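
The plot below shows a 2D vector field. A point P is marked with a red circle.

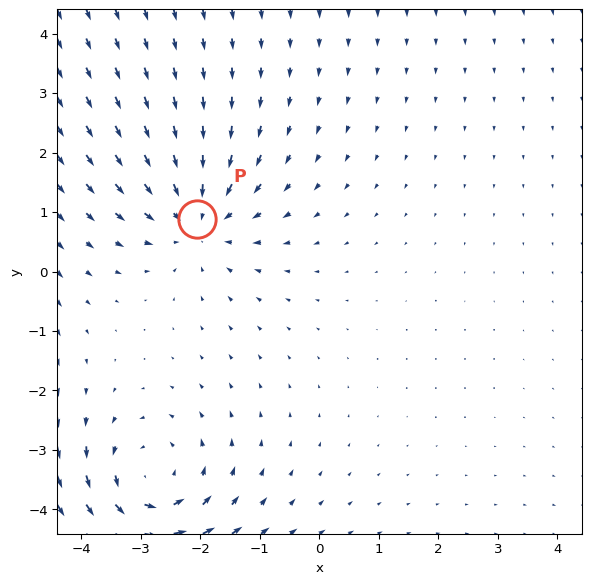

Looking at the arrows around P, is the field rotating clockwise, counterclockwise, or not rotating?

Near P at (-2.1, 0.9) the arrows show no circulation. The curl there is ≈0.

not rotating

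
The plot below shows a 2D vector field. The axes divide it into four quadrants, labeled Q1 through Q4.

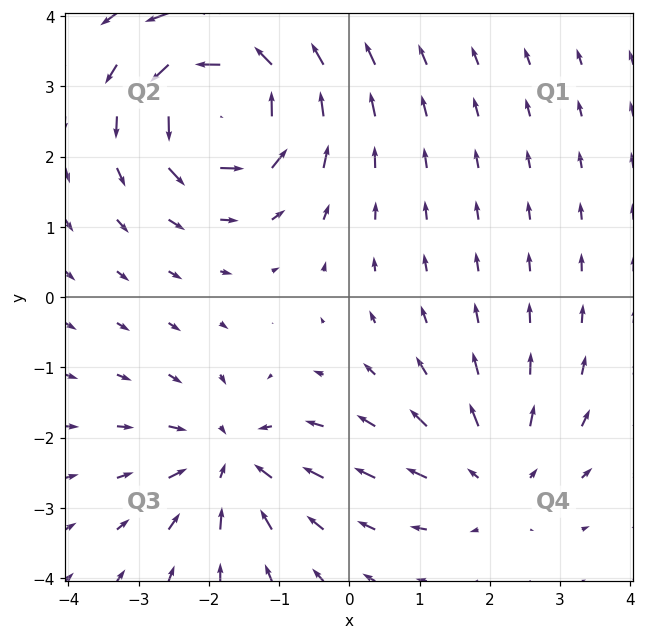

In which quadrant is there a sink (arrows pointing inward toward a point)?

Q3

The sink sits at approximately (-1.7, -2.3), which lies in quadrant Q3. The divergence there is about -4, negative as expected for a sink.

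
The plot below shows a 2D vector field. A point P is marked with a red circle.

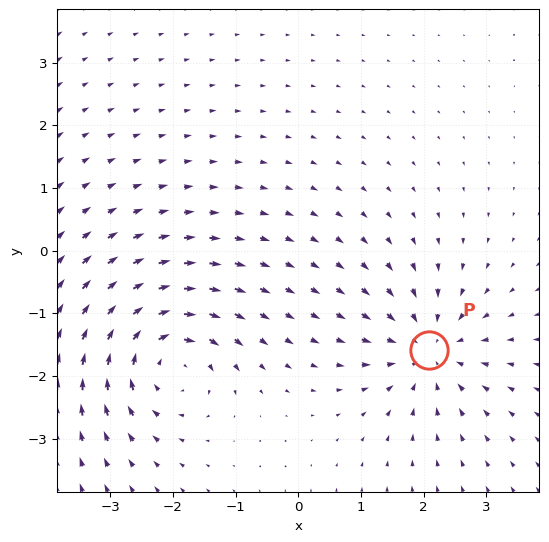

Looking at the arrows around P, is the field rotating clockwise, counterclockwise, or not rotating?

not rotating

Near P at (2.1, -1.6) the arrows show no circulation. The curl there is ≈0.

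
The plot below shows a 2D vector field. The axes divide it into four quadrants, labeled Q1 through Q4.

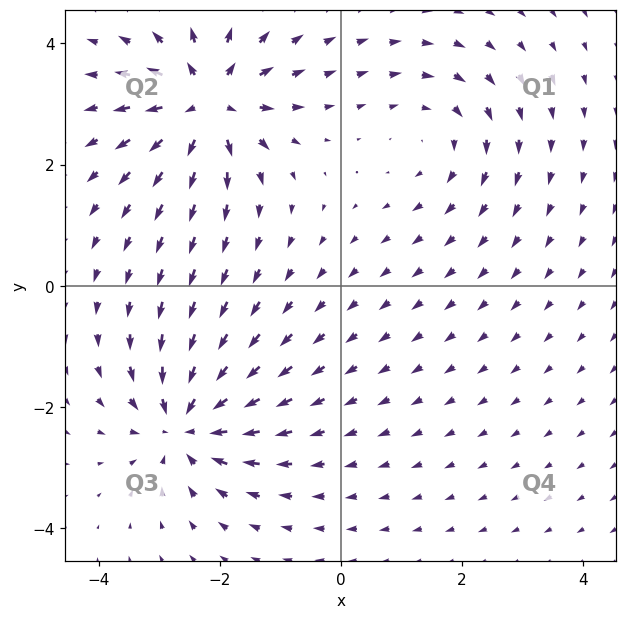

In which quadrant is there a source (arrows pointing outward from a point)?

Q2

The source sits at approximately (-2.2, 3.0), which lies in quadrant Q2. The divergence there is about +6, positive as expected for a source.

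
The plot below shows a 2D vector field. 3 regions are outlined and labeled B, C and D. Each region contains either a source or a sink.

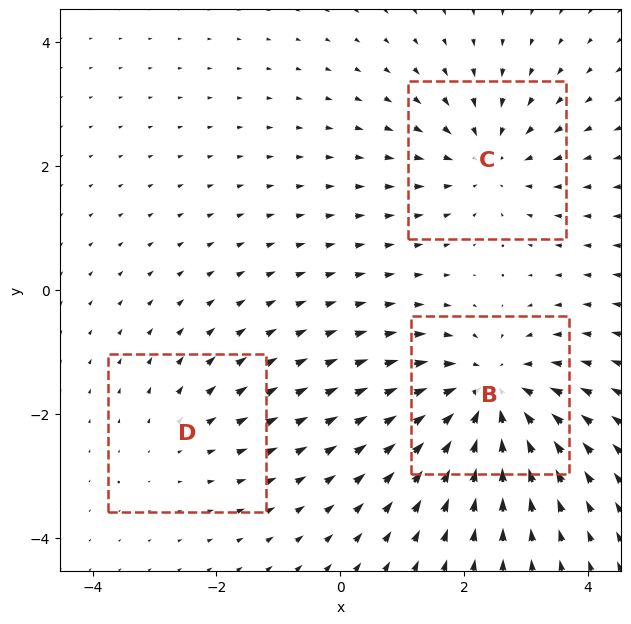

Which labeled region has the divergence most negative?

Divergence at each region's feature centre — B: about -5, C: about -3, D: about +2. Region B is most negative.

B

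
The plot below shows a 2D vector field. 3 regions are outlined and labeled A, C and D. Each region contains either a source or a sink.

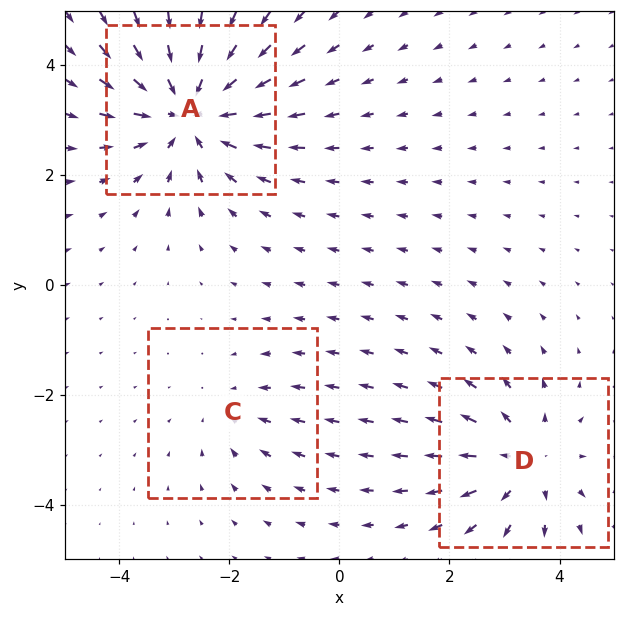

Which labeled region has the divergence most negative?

Divergence at each region's feature centre — A: about -4, C: about -2, D: about +3. Region A is most negative.

A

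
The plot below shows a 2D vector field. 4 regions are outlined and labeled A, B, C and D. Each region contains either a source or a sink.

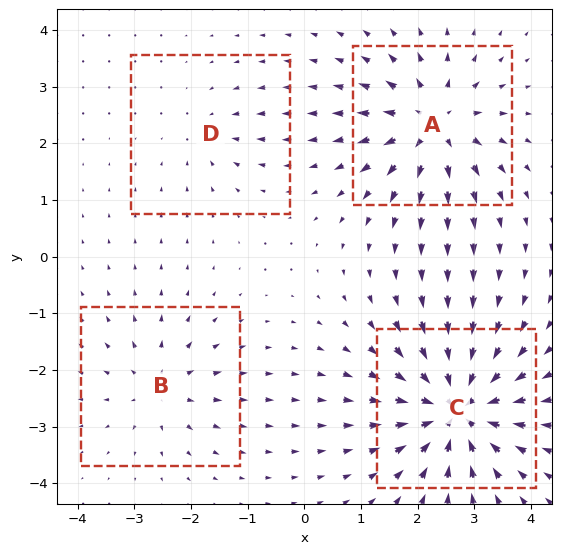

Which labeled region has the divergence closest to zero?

D

Divergence at each region's feature centre — A: about +6, B: about +4, C: about -8, D: about -3. Region D is closest to zero.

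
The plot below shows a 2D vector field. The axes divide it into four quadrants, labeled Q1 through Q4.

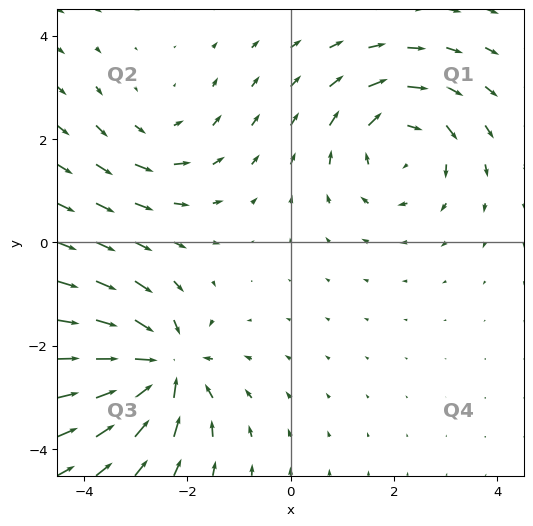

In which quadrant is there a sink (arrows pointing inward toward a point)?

The sink sits at approximately (-2.5, -2.4), which lies in quadrant Q3. The divergence there is about -6, negative as expected for a sink.

Q3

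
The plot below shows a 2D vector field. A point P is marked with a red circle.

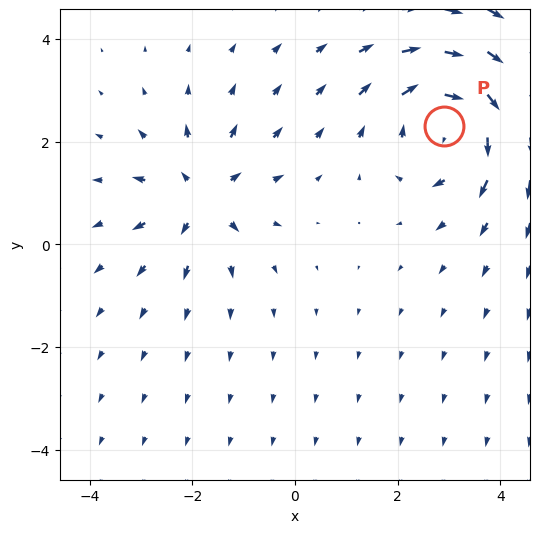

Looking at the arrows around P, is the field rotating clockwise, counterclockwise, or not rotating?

Near P at (2.9, 2.3) the arrows circulate clockwise. The curl (z-component) there is about -5; negative curl means clockwise rotation.

clockwise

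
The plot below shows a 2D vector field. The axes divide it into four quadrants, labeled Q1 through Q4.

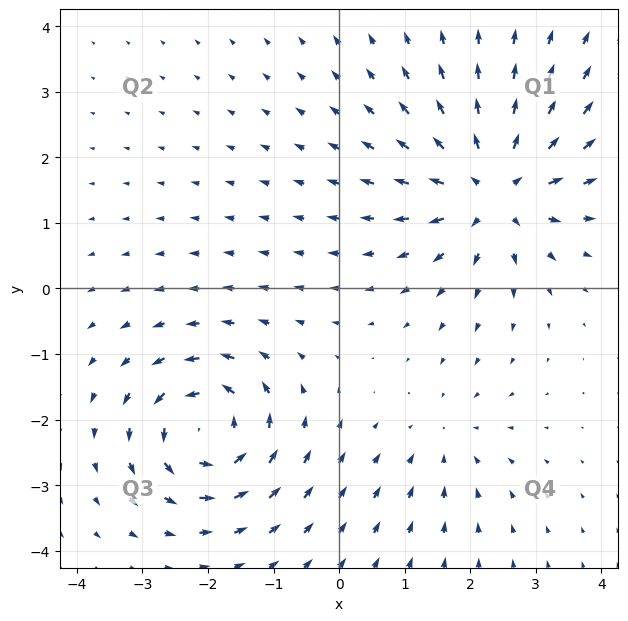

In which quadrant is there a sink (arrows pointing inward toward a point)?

Q4

The sink sits at approximately (1.6, -2.3), which lies in quadrant Q4. The divergence there is about -2, negative as expected for a sink.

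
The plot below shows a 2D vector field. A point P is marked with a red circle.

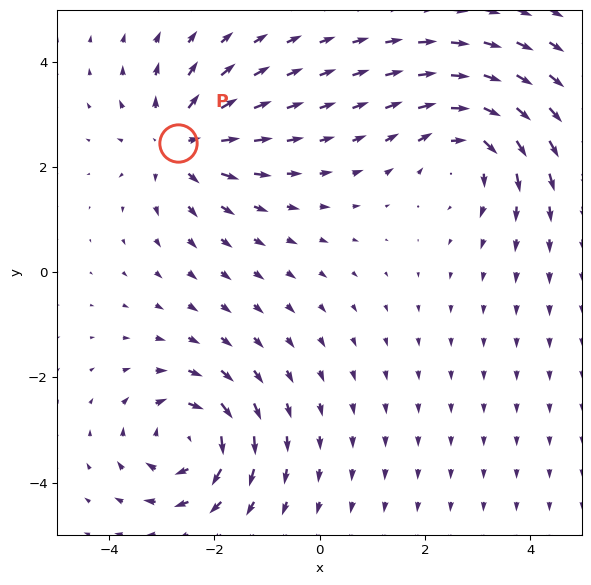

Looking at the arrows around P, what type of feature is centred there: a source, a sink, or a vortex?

At P (-2.7, 2.4) the arrows spread outward. Divergence about +5, curl ≈0 — positive divergence with near-zero curl is a source.

source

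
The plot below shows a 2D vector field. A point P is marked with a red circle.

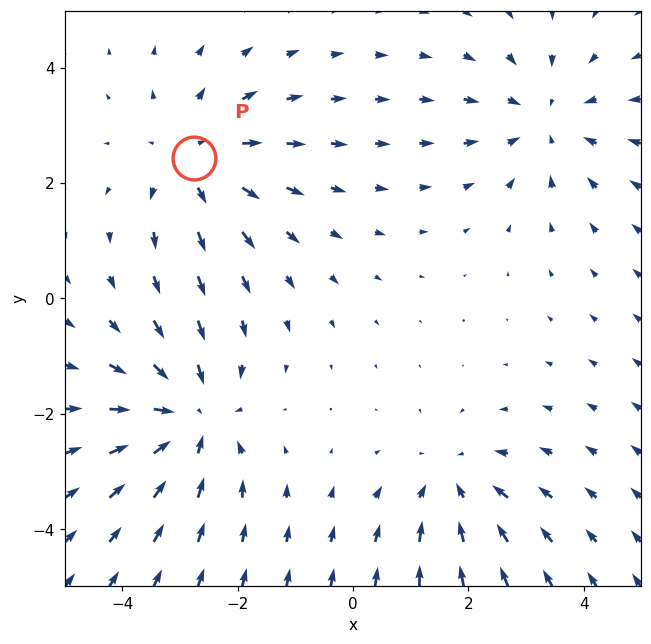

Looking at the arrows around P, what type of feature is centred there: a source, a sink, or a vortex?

At P (-2.8, 2.4) the arrows spread outward. Divergence about +3, curl ≈0 — positive divergence with near-zero curl is a source.

source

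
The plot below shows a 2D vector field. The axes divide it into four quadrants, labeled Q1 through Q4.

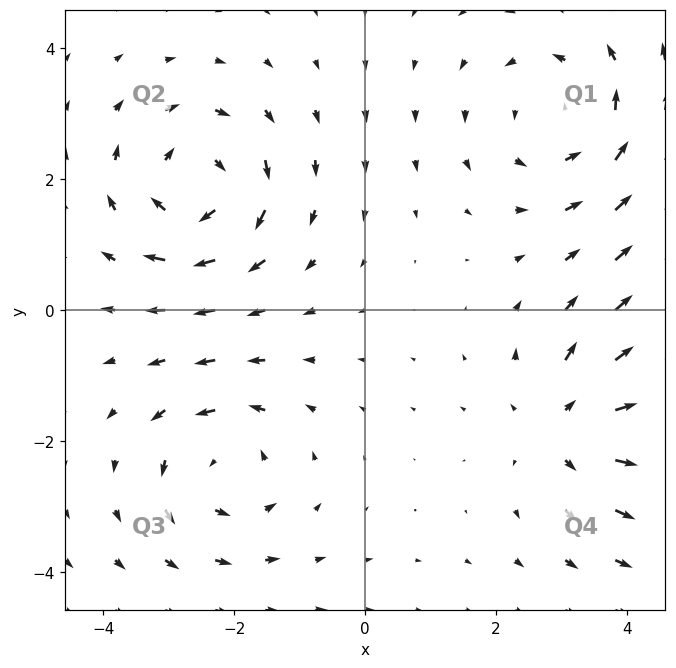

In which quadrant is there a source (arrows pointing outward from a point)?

Q4

The source sits at approximately (3.1, -1.8), which lies in quadrant Q4. The divergence there is about +4, positive as expected for a source.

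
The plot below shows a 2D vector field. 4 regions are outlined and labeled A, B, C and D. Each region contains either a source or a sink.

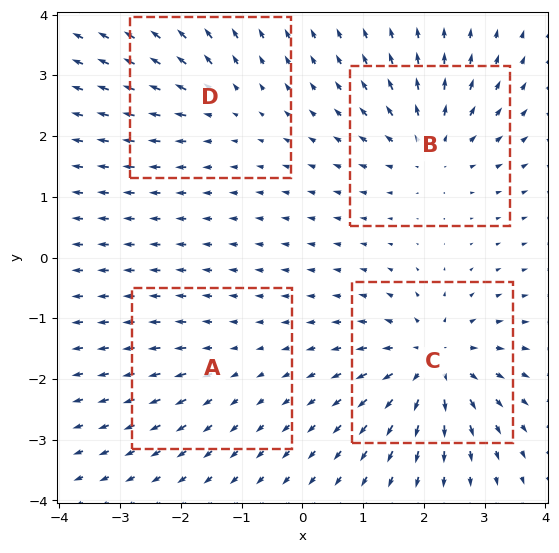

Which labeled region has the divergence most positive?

Divergence at each region's feature centre — A: about +2, B: about +6, C: about +8, D: about +4. Region C is most positive.

C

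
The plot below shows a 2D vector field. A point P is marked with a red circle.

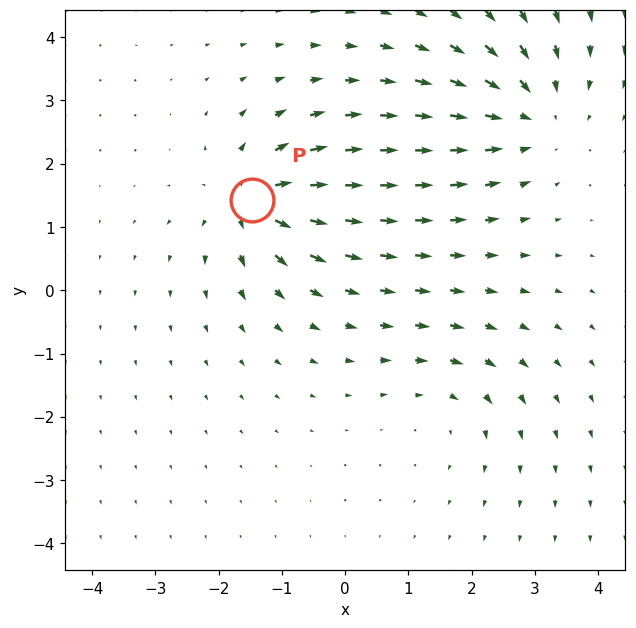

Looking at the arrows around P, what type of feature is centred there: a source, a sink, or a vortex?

At P (-1.5, 1.4) the arrows spread outward. Divergence about +6, curl ≈0 — positive divergence with near-zero curl is a source.

source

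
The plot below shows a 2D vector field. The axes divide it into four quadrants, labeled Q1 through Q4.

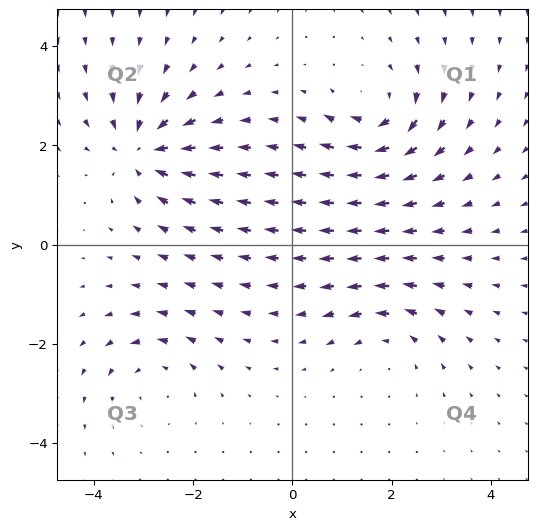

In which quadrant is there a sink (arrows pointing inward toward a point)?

Q2

The sink sits at approximately (-3.0, 1.9), which lies in quadrant Q2. The divergence there is about -6, negative as expected for a sink.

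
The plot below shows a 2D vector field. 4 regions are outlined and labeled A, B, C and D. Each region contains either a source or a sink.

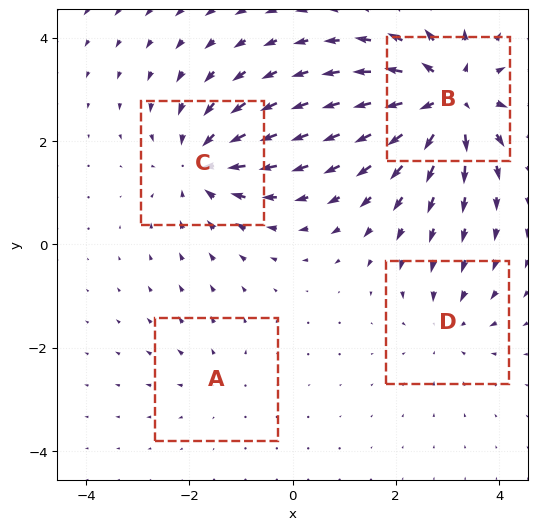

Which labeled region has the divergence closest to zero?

Divergence at each region's feature centre — A: about +2, B: about +7, C: about -5, D: about -3. Region A is closest to zero.

A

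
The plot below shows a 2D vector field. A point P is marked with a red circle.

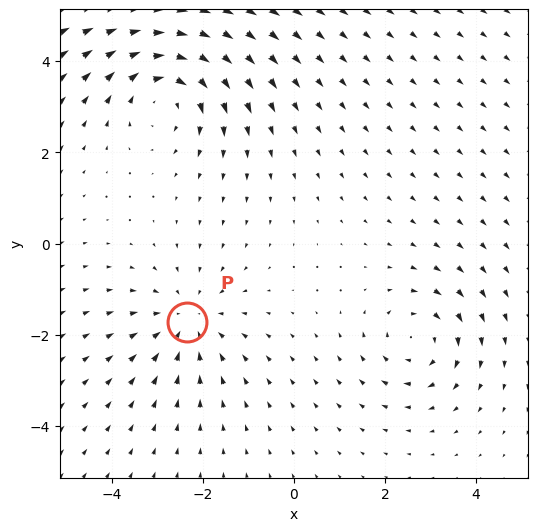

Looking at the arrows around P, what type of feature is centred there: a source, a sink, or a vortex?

At P (-2.3, -1.7) the arrows converge inward. Divergence about -3, curl ≈0 — negative divergence with near-zero curl is a sink.

sink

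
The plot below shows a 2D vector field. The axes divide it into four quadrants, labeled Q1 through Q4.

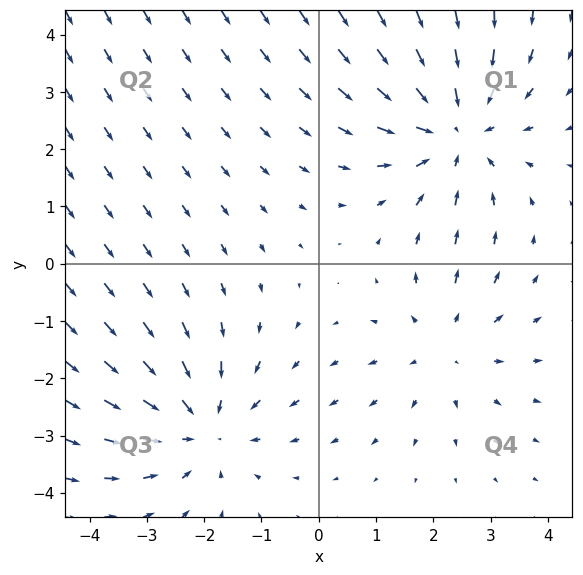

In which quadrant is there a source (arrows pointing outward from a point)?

Q4

The source sits at approximately (2.2, -1.4), which lies in quadrant Q4. The divergence there is about +2, positive as expected for a source.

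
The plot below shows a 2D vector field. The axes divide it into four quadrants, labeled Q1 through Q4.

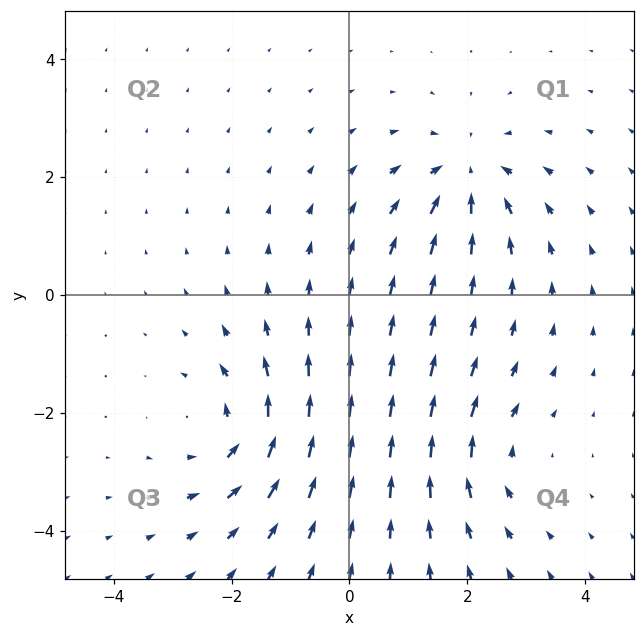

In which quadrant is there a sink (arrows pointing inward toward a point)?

Q1

The sink sits at approximately (2.0, 2.0), which lies in quadrant Q1. The divergence there is about -5, negative as expected for a sink.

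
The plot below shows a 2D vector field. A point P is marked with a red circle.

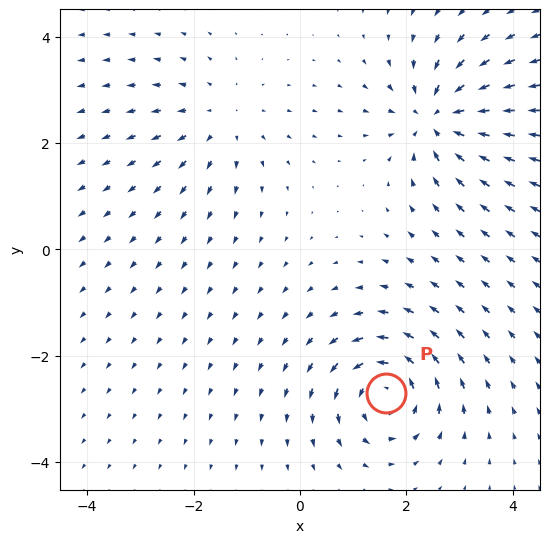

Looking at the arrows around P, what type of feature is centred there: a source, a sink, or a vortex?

vortex

At P (1.6, -2.7) the arrows circulate counterclockwise. Divergence ≈0, curl about +6 — near-zero divergence with nonzero curl is a vortex.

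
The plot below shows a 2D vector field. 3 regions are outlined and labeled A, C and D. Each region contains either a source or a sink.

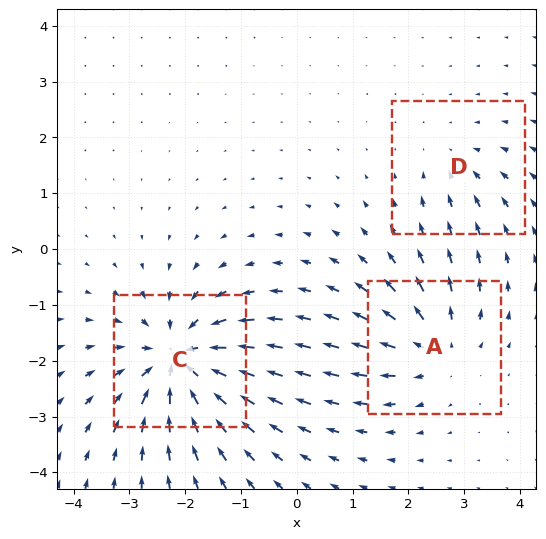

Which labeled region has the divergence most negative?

C

Divergence at each region's feature centre — A: about +4, C: about -6, D: about -2. Region C is most negative.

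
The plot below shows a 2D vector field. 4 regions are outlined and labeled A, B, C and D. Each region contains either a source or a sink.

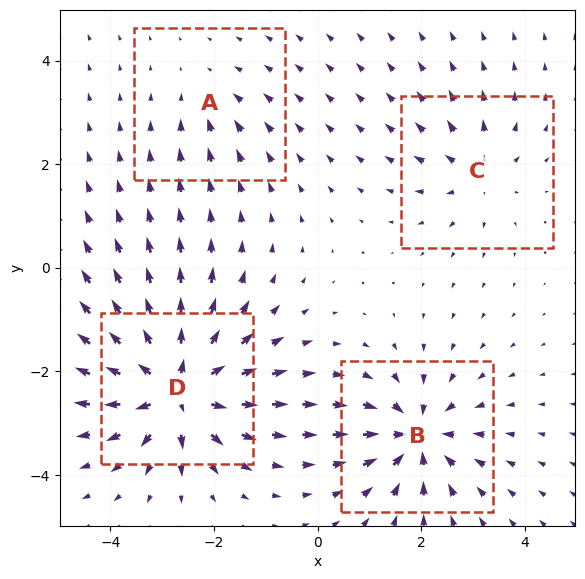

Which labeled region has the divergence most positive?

Divergence at each region's feature centre — A: about -2, B: about -6, C: about +4, D: about +9. Region D is most positive.

D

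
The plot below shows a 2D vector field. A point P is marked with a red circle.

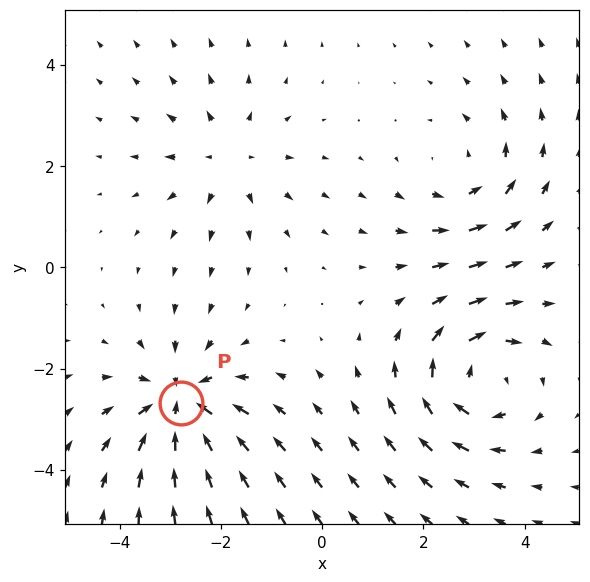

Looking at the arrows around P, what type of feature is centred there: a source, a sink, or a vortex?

At P (-2.8, -2.7) the arrows converge inward. Divergence about -5, curl ≈0 — negative divergence with near-zero curl is a sink.

sink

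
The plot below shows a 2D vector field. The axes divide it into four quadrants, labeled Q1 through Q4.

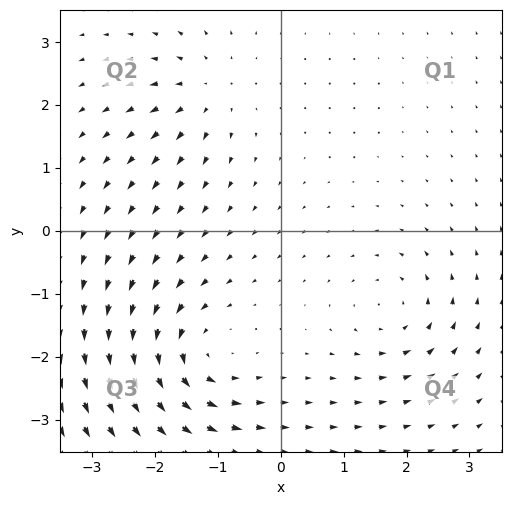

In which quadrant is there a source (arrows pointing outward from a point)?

The source sits at approximately (-1.2, 2.2), which lies in quadrant Q2. The divergence there is about +4, positive as expected for a source.

Q2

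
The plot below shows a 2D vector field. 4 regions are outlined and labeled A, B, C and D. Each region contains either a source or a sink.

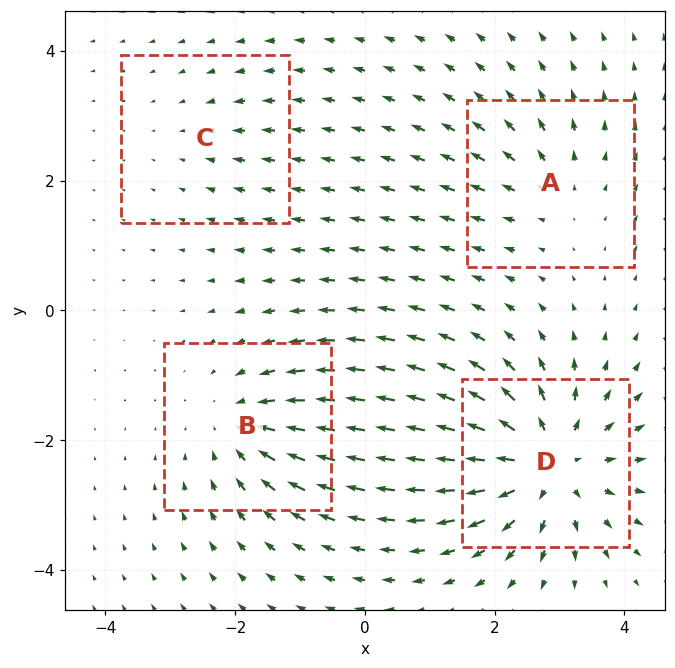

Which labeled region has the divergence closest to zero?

C

Divergence at each region's feature centre — A: about +3, B: about -4, C: about -2, D: about +7. Region C is closest to zero.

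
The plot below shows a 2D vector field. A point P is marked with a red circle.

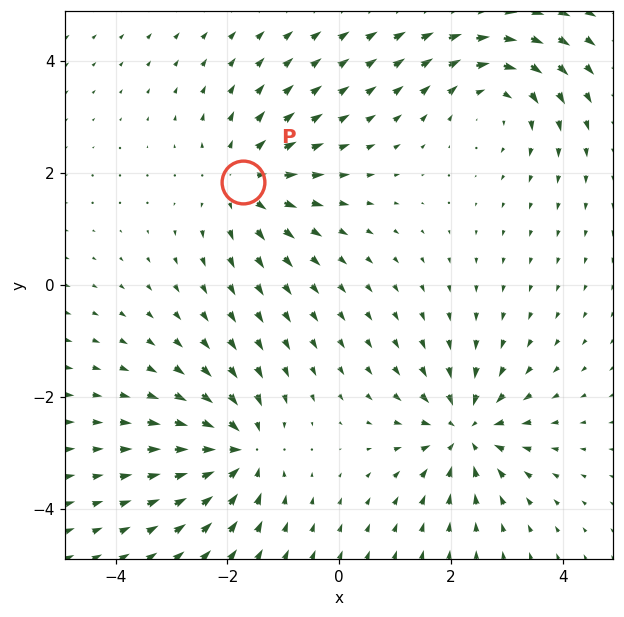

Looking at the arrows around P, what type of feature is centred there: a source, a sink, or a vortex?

source

At P (-1.7, 1.8) the arrows spread outward. Divergence about +3, curl ≈0 — positive divergence with near-zero curl is a source.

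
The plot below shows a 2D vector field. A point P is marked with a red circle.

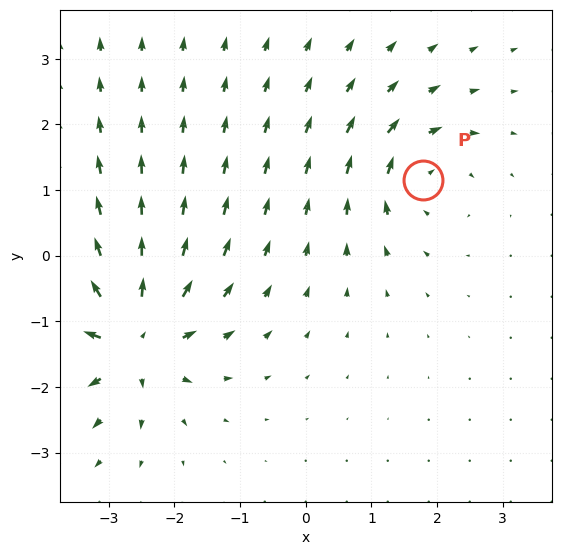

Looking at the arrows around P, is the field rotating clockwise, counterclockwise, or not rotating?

clockwise

Near P at (1.8, 1.1) the arrows circulate clockwise. The curl (z-component) there is about -4; negative curl means clockwise rotation.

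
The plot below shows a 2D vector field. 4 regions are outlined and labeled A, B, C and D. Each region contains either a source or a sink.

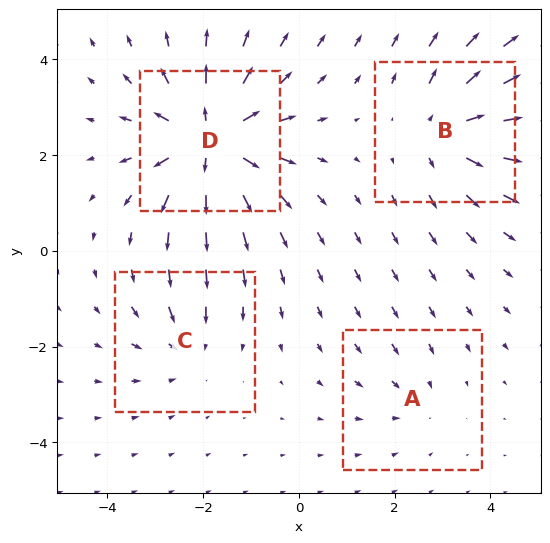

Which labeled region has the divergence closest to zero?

Divergence at each region's feature centre — A: about -2, B: about +5, C: about -3, D: about +7. Region A is closest to zero.

A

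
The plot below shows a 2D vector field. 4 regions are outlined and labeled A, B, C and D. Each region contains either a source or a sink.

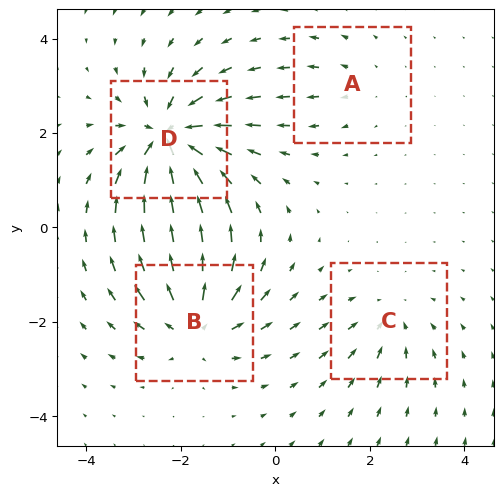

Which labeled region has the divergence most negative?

Divergence at each region's feature centre — A: about +2, B: about +6, C: about -3, D: about -8. Region D is most negative.

D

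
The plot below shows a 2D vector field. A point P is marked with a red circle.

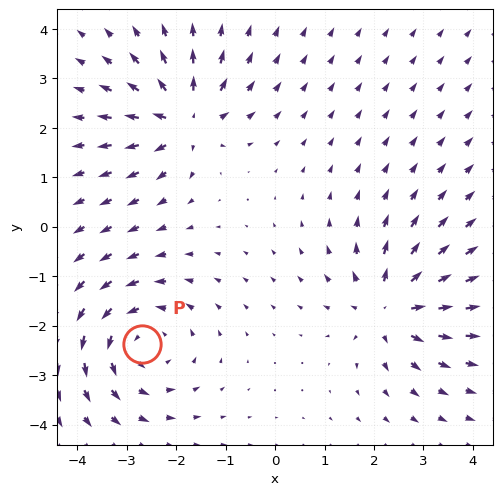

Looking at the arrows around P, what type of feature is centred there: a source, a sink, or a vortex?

At P (-2.7, -2.4) the arrows circulate counterclockwise. Divergence ≈0, curl about +4 — near-zero divergence with nonzero curl is a vortex.

vortex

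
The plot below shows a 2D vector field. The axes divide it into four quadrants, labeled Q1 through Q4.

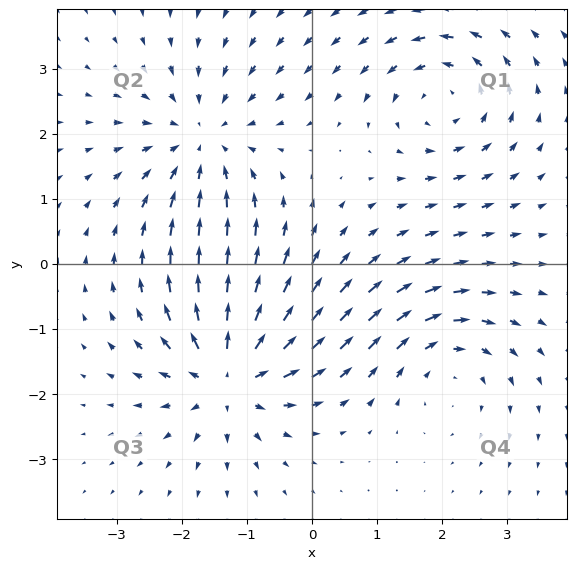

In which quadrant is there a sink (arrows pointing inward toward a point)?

The sink sits at approximately (-1.7, 1.9), which lies in quadrant Q2. The divergence there is about -4, negative as expected for a sink.

Q2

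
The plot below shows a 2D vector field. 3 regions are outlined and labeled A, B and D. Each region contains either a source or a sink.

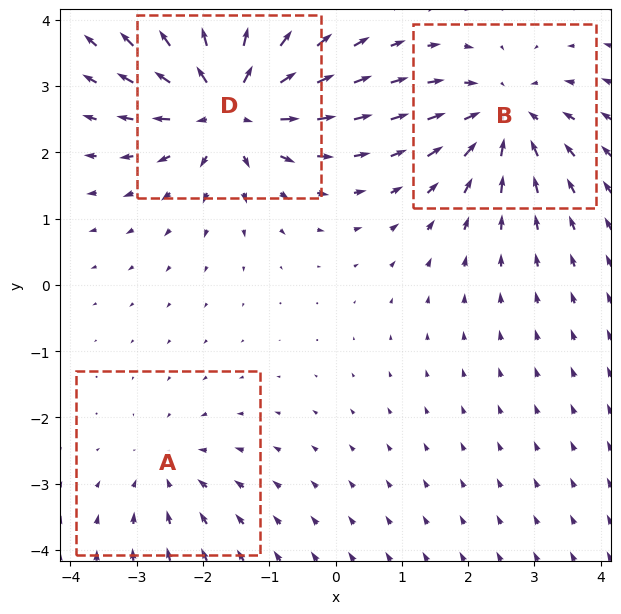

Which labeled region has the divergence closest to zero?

Divergence at each region's feature centre — A: about -2, B: about -4, D: about +5. Region A is closest to zero.

A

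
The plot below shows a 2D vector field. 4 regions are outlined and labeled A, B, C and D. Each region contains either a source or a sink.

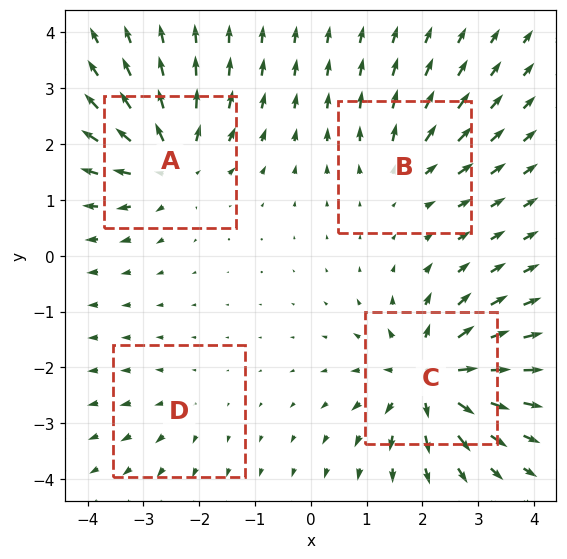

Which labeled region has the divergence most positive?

Divergence at each region's feature centre — A: about +6, B: about +4, C: about +8, D: about +2. Region C is most positive.

C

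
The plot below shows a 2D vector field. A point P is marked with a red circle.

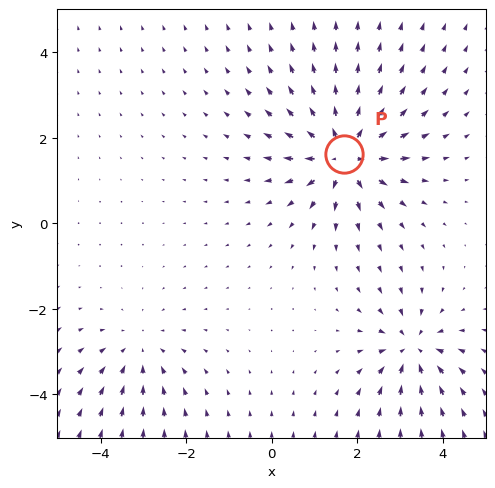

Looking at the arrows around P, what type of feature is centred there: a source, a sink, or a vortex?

source

At P (1.7, 1.6) the arrows spread outward. Divergence about +5, curl ≈0 — positive divergence with near-zero curl is a source.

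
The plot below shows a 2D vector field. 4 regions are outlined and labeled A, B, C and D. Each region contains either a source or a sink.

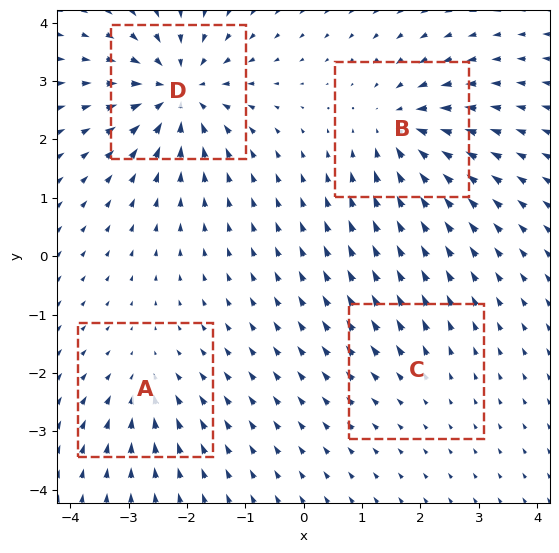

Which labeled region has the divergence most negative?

D

Divergence at each region's feature centre — A: about -4, B: about -6, C: about +2, D: about -8. Region D is most negative.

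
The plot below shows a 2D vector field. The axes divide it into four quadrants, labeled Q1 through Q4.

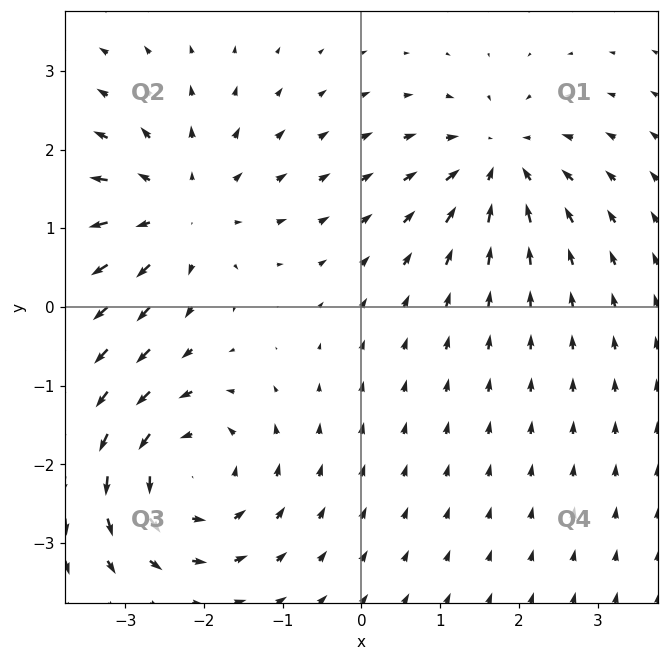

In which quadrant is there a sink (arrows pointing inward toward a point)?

The sink sits at approximately (1.8, 1.8), which lies in quadrant Q1. The divergence there is about -4, negative as expected for a sink.

Q1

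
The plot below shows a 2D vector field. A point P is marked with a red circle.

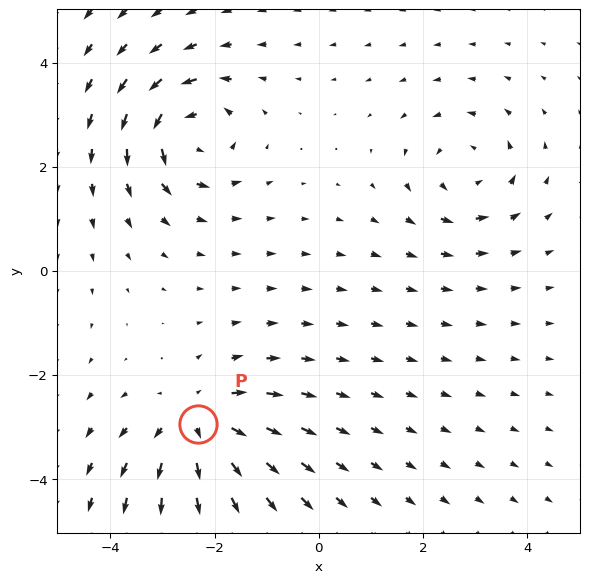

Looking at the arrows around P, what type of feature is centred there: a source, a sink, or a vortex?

source

At P (-2.3, -2.9) the arrows spread outward. Divergence about +5, curl ≈0 — positive divergence with near-zero curl is a source.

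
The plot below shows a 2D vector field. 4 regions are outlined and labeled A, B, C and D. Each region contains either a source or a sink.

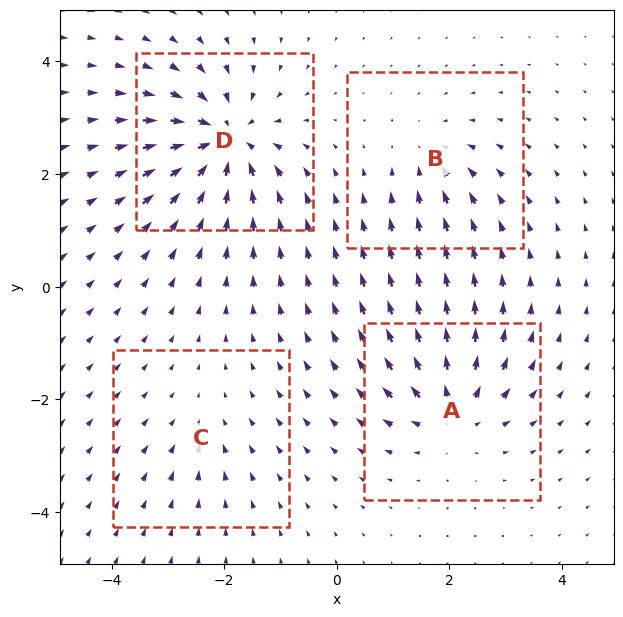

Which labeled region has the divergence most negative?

D

Divergence at each region's feature centre — A: about +6, B: about -4, C: about -2, D: about -8. Region D is most negative.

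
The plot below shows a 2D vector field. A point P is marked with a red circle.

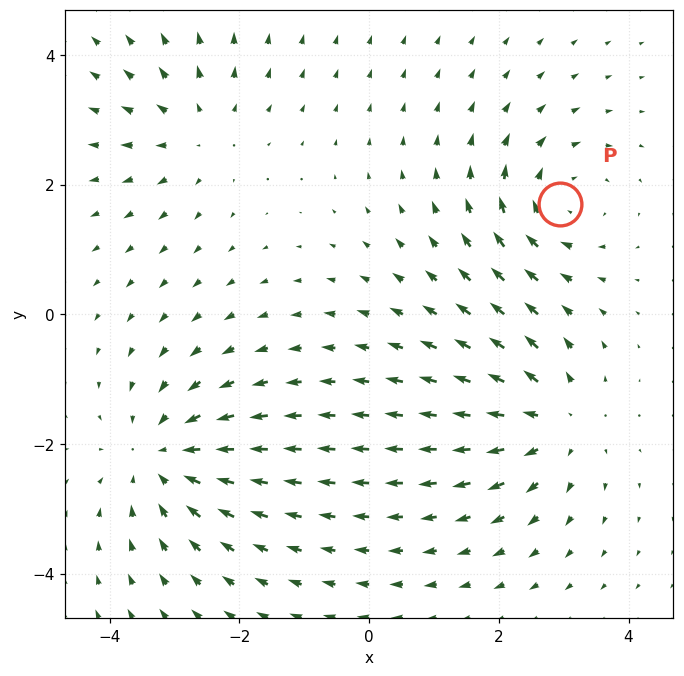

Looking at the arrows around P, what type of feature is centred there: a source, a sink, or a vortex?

vortex

At P (2.9, 1.7) the arrows circulate clockwise. Divergence ≈0, curl about -4 — near-zero divergence with nonzero curl is a vortex.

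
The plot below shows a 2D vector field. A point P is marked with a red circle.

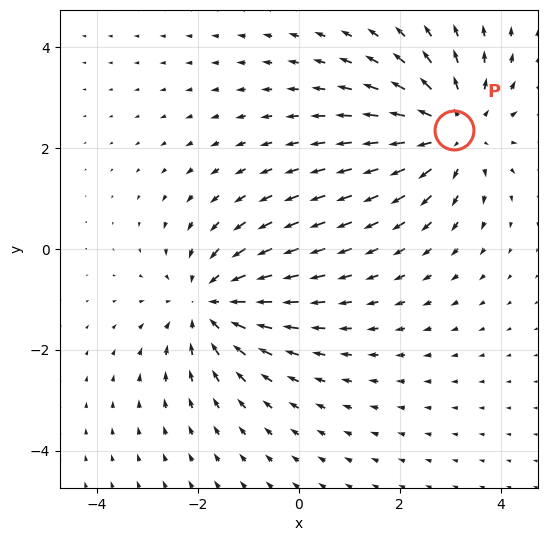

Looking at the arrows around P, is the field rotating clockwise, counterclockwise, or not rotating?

not rotating

Near P at (3.1, 2.3) the arrows show no circulation. The curl there is ≈0.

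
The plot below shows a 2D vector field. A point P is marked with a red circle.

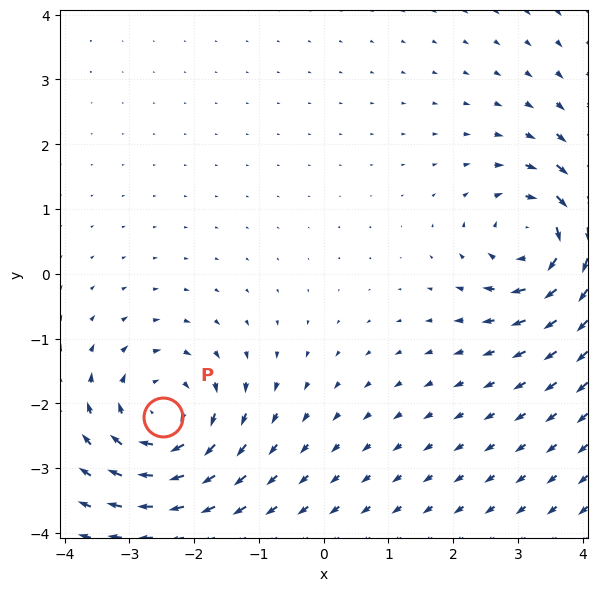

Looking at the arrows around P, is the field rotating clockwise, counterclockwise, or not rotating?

Near P at (-2.5, -2.2) the arrows circulate clockwise. The curl (z-component) there is about -4; negative curl means clockwise rotation.

clockwise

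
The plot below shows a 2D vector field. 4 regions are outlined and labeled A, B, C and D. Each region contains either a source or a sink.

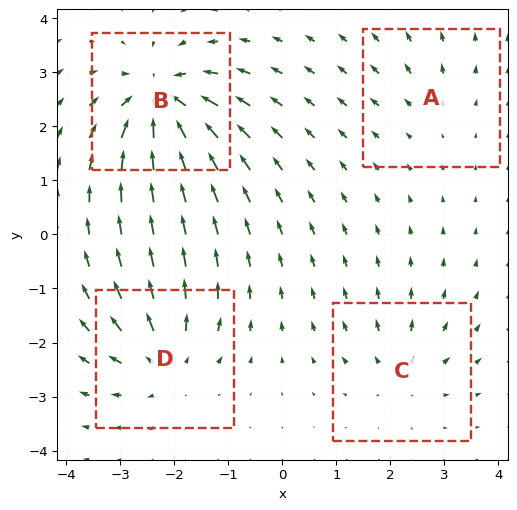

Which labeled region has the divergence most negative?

B

Divergence at each region's feature centre — A: about +2, B: about -9, C: about +4, D: about +6. Region B is most negative.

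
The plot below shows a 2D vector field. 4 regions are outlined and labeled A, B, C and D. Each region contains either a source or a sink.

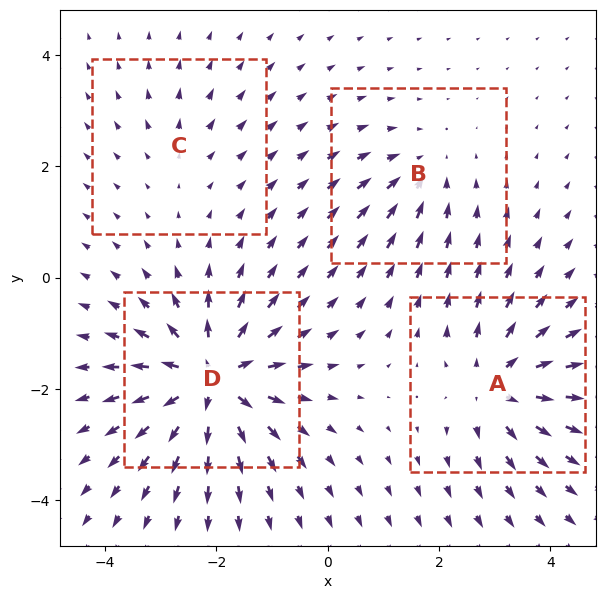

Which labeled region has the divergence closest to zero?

C

Divergence at each region's feature centre — A: about +6, B: about -4, C: about +2, D: about +9. Region C is closest to zero.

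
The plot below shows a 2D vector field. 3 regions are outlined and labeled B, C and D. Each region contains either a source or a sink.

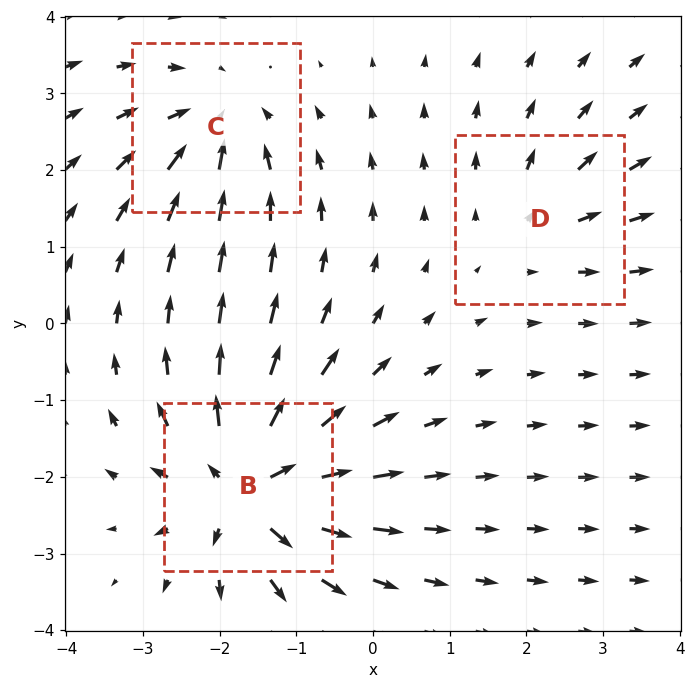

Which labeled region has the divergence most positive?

Divergence at each region's feature centre — B: about +6, C: about -4, D: about +3. Region B is most positive.

B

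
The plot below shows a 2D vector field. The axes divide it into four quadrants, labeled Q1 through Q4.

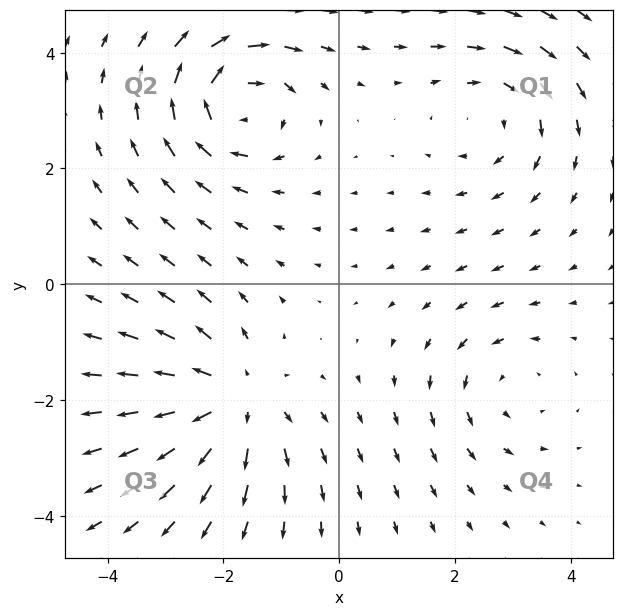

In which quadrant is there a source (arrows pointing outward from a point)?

Q3

The source sits at approximately (-1.8, -2.0), which lies in quadrant Q3. The divergence there is about +4, positive as expected for a source.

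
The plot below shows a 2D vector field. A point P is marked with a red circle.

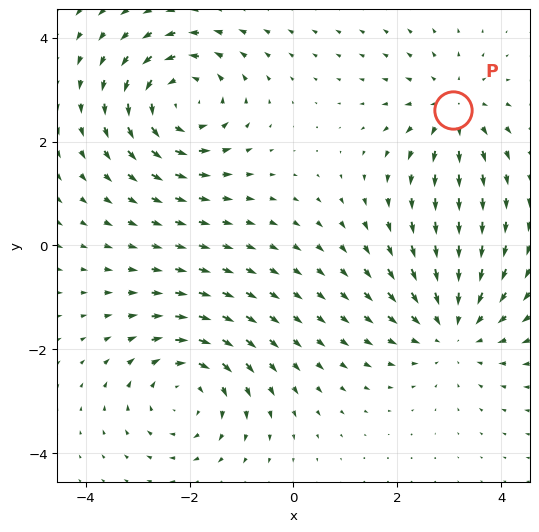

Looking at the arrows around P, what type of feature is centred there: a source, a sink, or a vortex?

source

At P (3.1, 2.6) the arrows spread outward. Divergence about +4, curl ≈0 — positive divergence with near-zero curl is a source.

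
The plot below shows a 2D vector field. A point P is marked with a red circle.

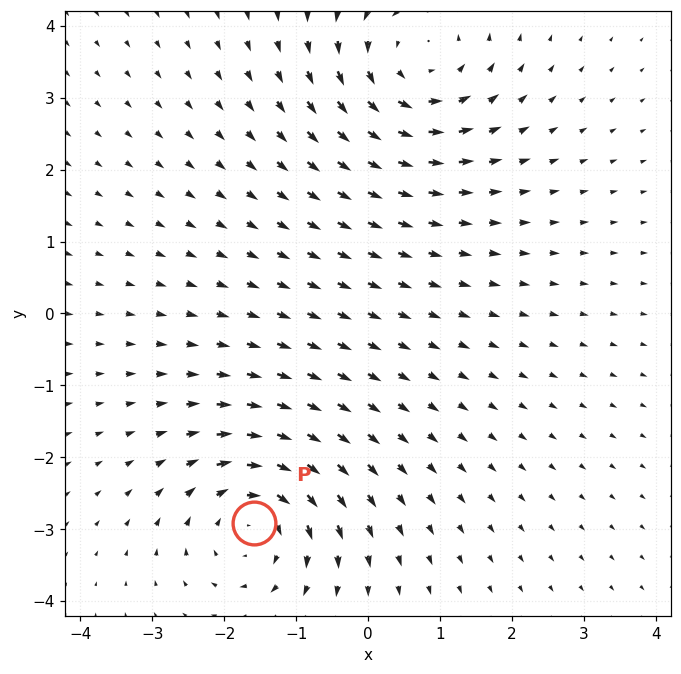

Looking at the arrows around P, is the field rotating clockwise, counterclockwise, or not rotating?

clockwise

Near P at (-1.6, -2.9) the arrows circulate clockwise. The curl (z-component) there is about -5; negative curl means clockwise rotation.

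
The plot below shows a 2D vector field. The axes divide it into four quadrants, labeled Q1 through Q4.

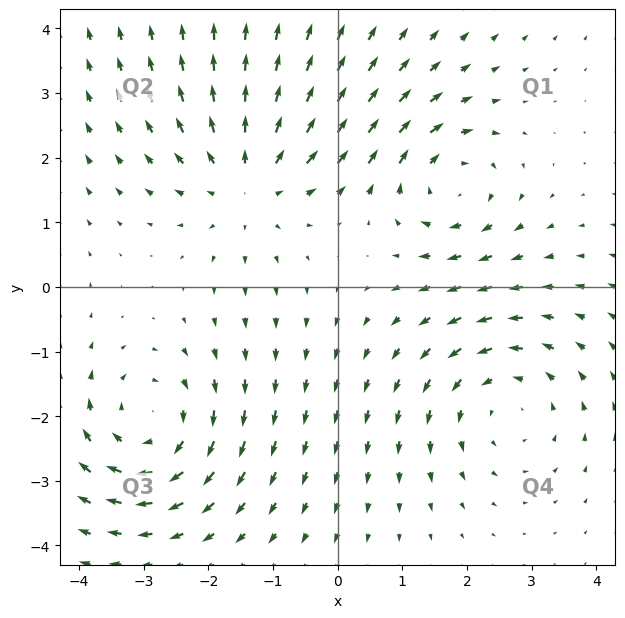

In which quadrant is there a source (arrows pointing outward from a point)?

The source sits at approximately (-1.4, 1.6), which lies in quadrant Q2. The divergence there is about +3, positive as expected for a source.

Q2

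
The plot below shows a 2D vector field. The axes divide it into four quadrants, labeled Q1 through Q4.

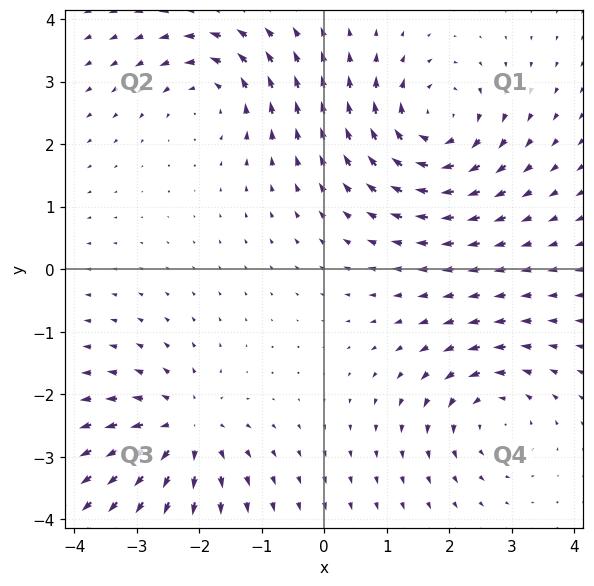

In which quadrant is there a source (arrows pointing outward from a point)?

Q3

The source sits at approximately (-2.2, -2.6), which lies in quadrant Q3. The divergence there is about +5, positive as expected for a source.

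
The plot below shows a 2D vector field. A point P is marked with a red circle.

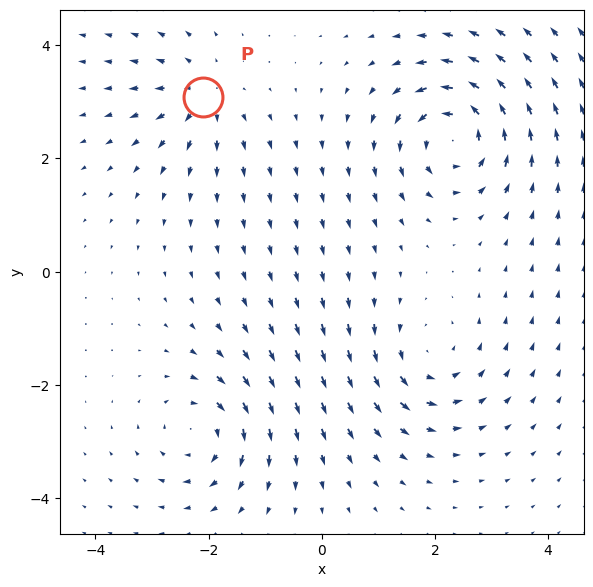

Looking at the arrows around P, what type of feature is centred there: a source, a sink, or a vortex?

At P (-2.1, 3.1) the arrows spread outward. Divergence about +4, curl ≈0 — positive divergence with near-zero curl is a source.

source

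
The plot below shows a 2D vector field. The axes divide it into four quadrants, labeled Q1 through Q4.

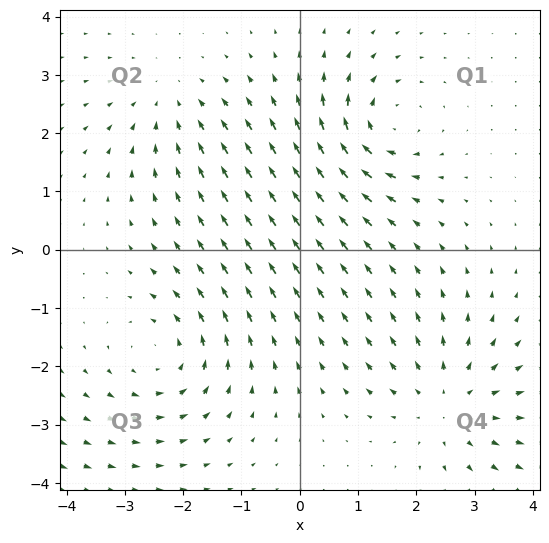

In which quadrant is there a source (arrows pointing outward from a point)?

The source sits at approximately (2.6, -2.6), which lies in quadrant Q4. The divergence there is about +3, positive as expected for a source.

Q4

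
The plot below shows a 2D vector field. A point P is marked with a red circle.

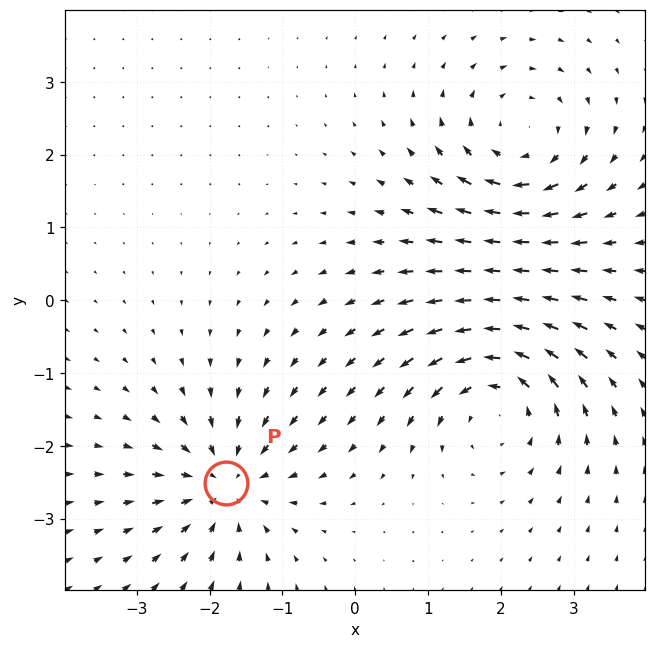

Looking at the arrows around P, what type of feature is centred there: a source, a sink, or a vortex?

At P (-1.8, -2.5) the arrows converge inward. Divergence about -5, curl ≈0 — negative divergence with near-zero curl is a sink.

sink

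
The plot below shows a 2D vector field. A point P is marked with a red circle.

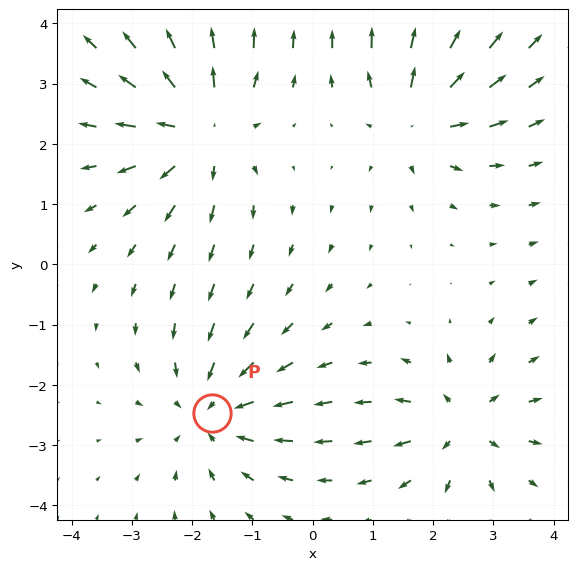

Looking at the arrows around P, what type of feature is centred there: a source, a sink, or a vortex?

sink

At P (-1.7, -2.5) the arrows converge inward. Divergence about -4, curl ≈0 — negative divergence with near-zero curl is a sink.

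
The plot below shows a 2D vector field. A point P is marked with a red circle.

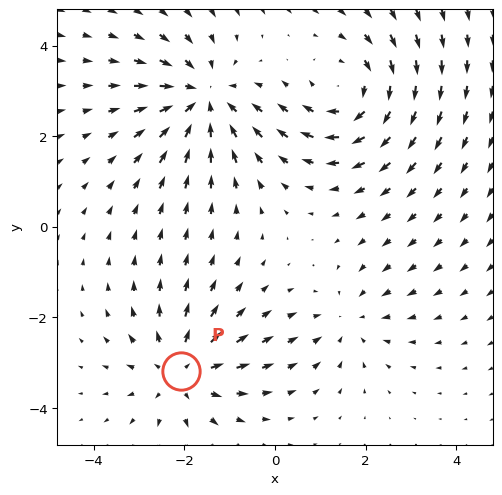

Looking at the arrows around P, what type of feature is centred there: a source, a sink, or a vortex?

At P (-2.1, -3.2) the arrows spread outward. Divergence about +4, curl ≈0 — positive divergence with near-zero curl is a source.

source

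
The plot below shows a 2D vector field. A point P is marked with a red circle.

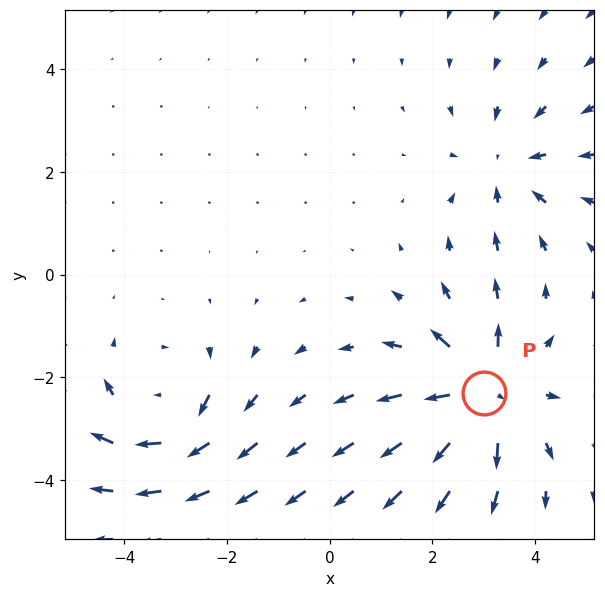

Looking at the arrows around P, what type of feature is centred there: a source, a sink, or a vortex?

At P (3.0, -2.3) the arrows spread outward. Divergence about +6, curl ≈0 — positive divergence with near-zero curl is a source.

source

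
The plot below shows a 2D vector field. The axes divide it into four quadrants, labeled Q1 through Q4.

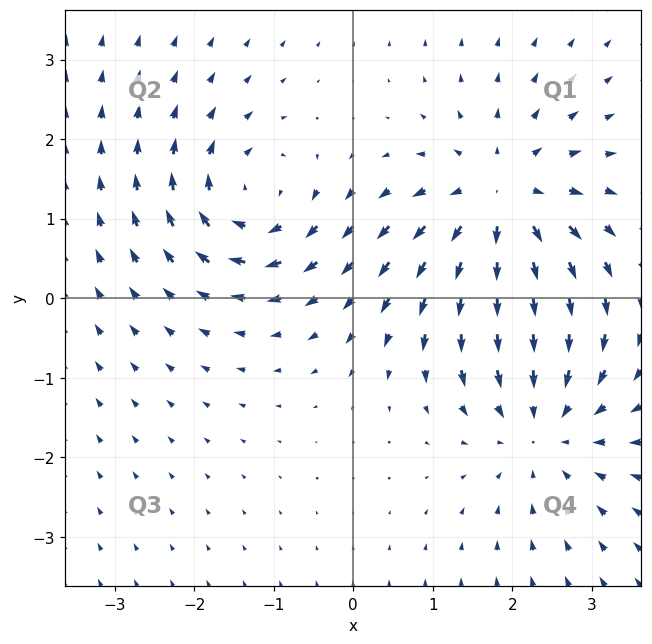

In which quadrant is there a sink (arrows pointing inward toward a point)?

The sink sits at approximately (2.4, -1.6), which lies in quadrant Q4. The divergence there is about -3, negative as expected for a sink.

Q4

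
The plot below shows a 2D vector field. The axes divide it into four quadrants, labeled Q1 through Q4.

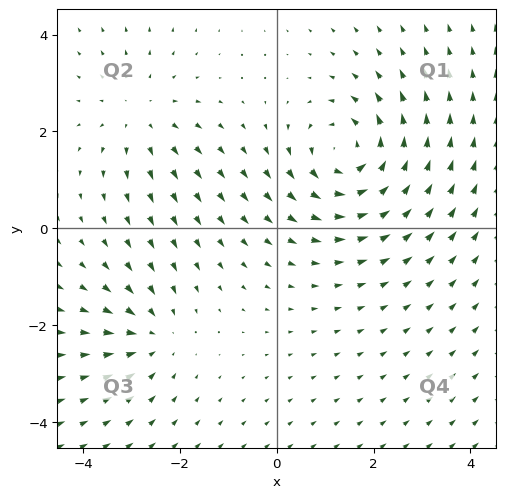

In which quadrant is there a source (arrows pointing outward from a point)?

The source sits at approximately (-2.8, 2.3), which lies in quadrant Q2. The divergence there is about +3, positive as expected for a source.

Q2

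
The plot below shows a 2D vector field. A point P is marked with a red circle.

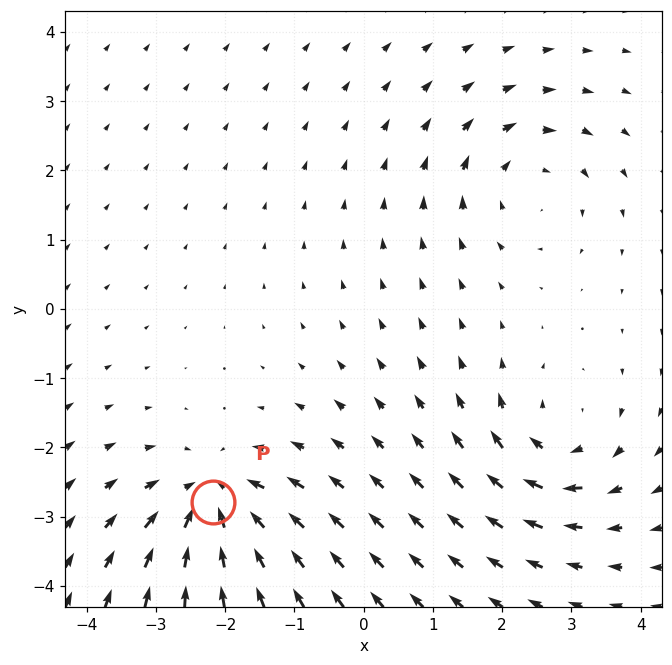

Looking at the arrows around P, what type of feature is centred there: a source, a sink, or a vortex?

At P (-2.2, -2.8) the arrows converge inward. Divergence about -6, curl ≈0 — negative divergence with near-zero curl is a sink.

sink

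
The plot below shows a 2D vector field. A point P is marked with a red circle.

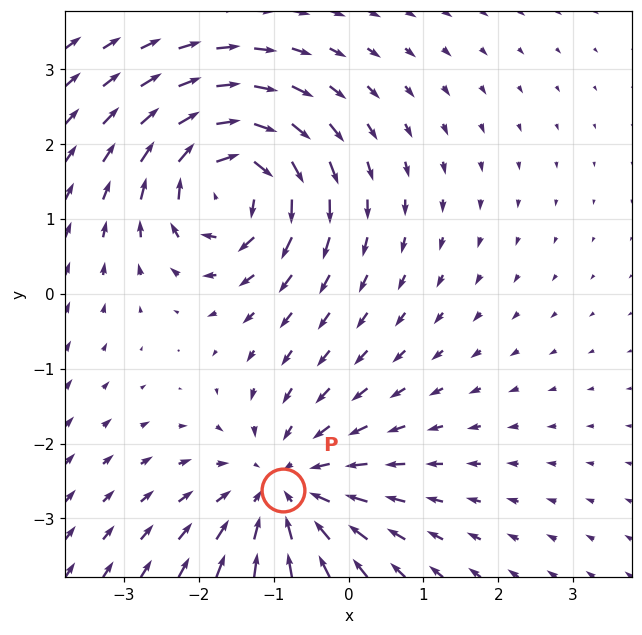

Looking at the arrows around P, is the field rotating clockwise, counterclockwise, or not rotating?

Near P at (-0.9, -2.6) the arrows show no circulation. The curl there is ≈0.

not rotating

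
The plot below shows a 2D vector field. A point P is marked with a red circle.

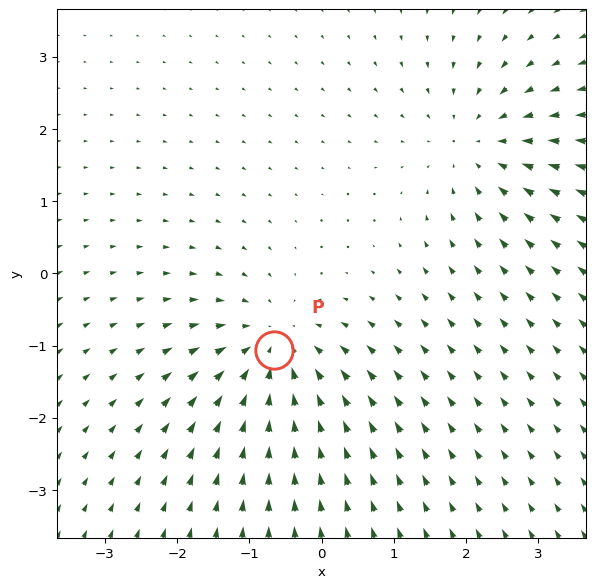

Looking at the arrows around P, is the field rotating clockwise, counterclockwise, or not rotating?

Near P at (-0.7, -1.1) the arrows show no circulation. The curl there is ≈0.

not rotating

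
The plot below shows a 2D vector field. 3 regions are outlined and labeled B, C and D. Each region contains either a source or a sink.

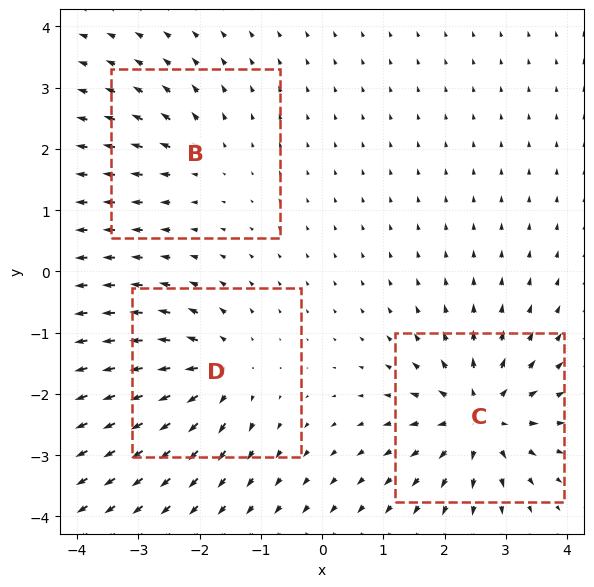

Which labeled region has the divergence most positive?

C

Divergence at each region's feature centre — B: about +3, C: about +6, D: about +4. Region C is most positive.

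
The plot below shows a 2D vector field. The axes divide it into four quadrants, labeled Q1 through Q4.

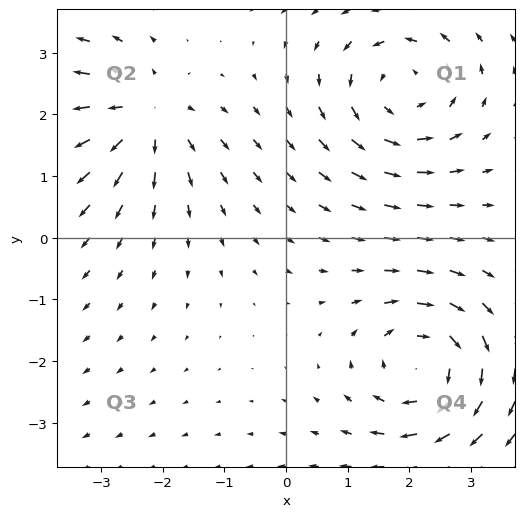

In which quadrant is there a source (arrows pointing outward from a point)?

The source sits at approximately (-2.3, 2.0), which lies in quadrant Q2. The divergence there is about +4, positive as expected for a source.

Q2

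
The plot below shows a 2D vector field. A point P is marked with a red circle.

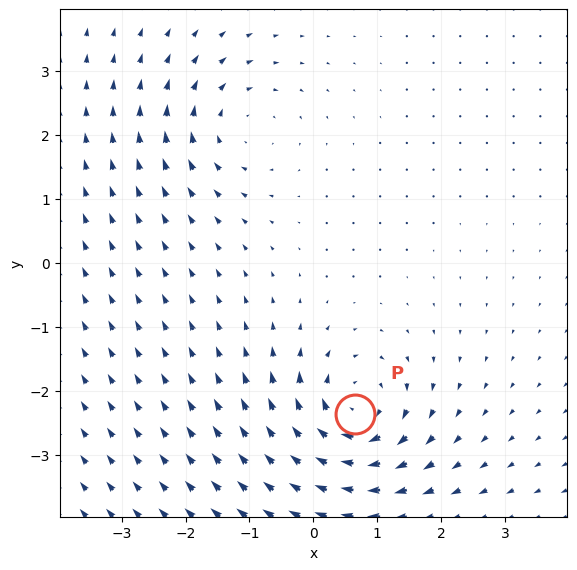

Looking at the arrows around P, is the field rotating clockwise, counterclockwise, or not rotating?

clockwise

Near P at (0.6, -2.4) the arrows circulate clockwise. The curl (z-component) there is about -6; negative curl means clockwise rotation.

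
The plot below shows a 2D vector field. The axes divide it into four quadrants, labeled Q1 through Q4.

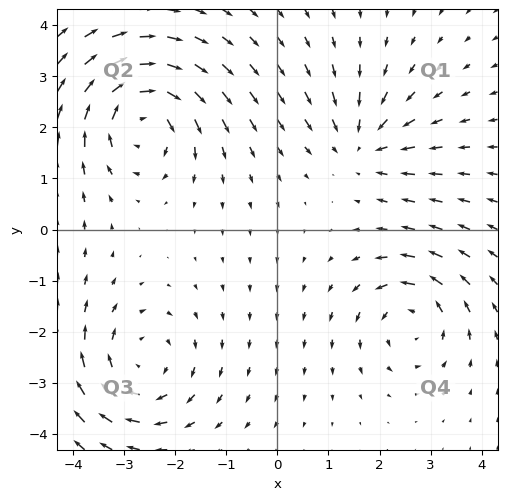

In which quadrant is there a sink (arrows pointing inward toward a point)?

Q1

The sink sits at approximately (1.7, 1.7), which lies in quadrant Q1. The divergence there is about -3, negative as expected for a sink.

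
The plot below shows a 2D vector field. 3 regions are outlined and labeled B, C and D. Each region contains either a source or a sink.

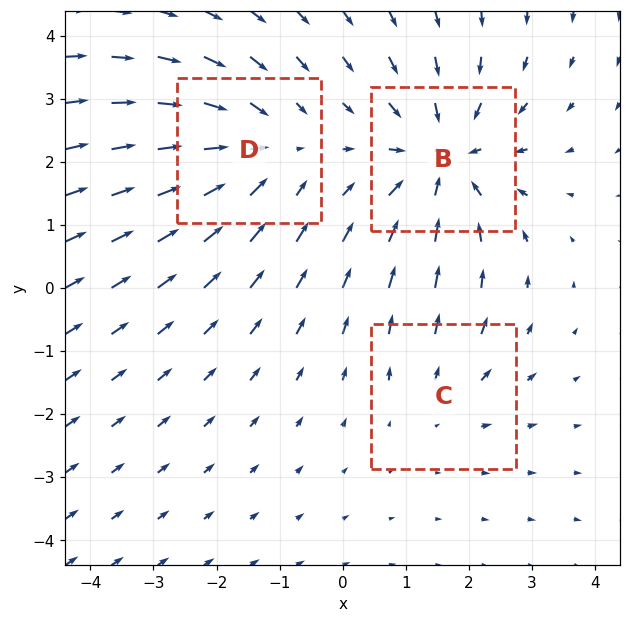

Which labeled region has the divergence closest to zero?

C

Divergence at each region's feature centre — B: about -4, C: about +2, D: about -3. Region C is closest to zero.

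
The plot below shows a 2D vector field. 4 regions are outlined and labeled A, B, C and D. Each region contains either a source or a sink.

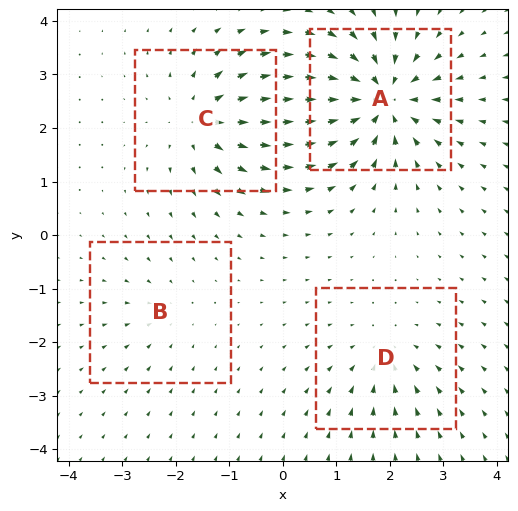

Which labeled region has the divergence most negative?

A

Divergence at each region's feature centre — A: about -8, B: about -2, C: about +6, D: about -4. Region A is most negative.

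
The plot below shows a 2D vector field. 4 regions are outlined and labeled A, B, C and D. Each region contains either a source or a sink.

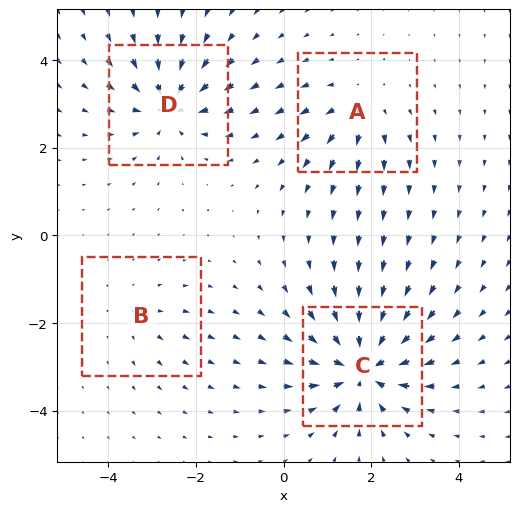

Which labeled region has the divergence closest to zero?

B

Divergence at each region's feature centre — A: about +4, B: about +2, C: about -8, D: about -6. Region B is closest to zero.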